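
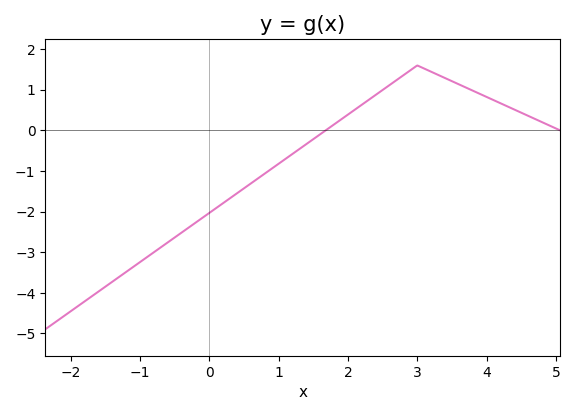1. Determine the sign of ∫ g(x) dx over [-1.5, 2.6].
negative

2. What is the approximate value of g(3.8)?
0.979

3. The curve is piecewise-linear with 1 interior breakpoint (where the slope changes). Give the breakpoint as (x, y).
(3, 1.6)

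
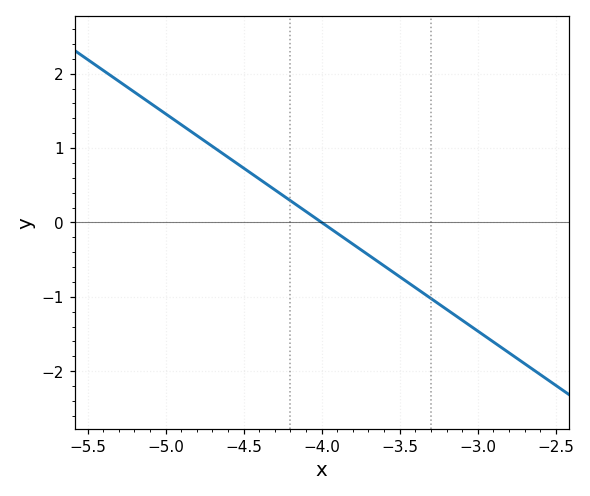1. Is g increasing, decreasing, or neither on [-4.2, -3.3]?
decreasing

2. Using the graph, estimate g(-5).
1.5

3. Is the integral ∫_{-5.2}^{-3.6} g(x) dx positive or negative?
positive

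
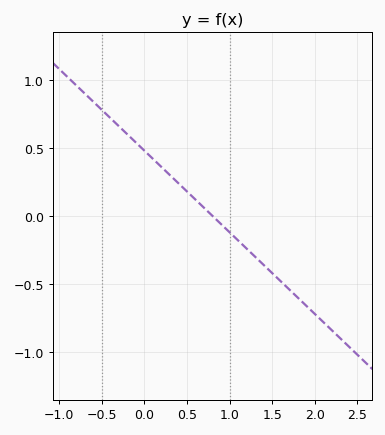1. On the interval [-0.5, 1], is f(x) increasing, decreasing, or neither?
decreasing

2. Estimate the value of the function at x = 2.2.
-0.84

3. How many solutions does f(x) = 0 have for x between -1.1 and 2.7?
1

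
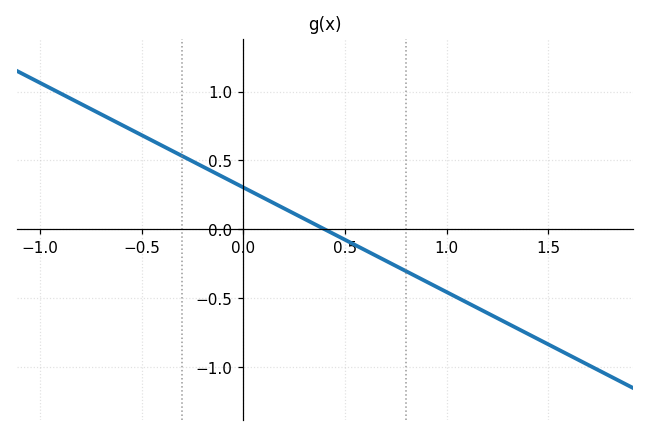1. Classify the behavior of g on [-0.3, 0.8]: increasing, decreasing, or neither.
decreasing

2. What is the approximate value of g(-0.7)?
0.85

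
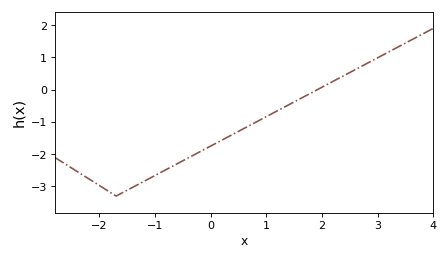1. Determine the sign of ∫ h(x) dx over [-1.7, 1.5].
negative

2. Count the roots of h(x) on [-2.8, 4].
1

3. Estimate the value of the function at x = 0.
-1.75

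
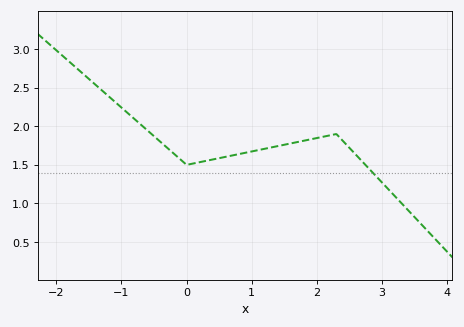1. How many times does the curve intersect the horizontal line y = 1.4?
1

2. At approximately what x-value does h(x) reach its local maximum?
2.3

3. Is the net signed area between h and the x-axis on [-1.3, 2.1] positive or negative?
positive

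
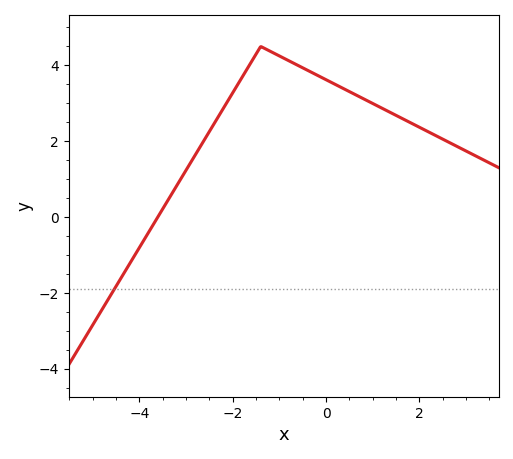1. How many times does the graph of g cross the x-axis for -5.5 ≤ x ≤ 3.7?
1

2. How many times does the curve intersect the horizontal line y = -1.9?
1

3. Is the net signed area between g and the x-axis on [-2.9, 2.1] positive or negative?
positive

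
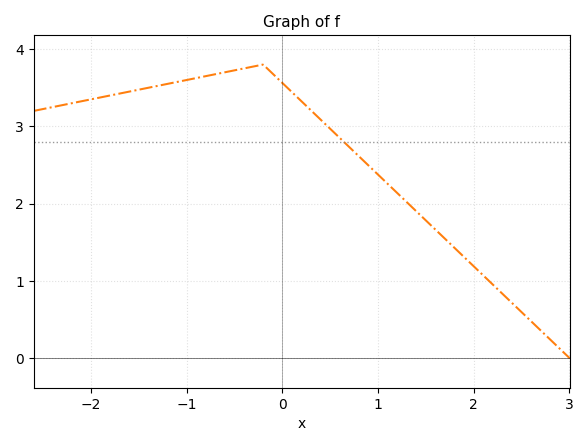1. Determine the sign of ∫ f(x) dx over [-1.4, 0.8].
positive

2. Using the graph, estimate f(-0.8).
3.65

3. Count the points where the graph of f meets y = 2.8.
1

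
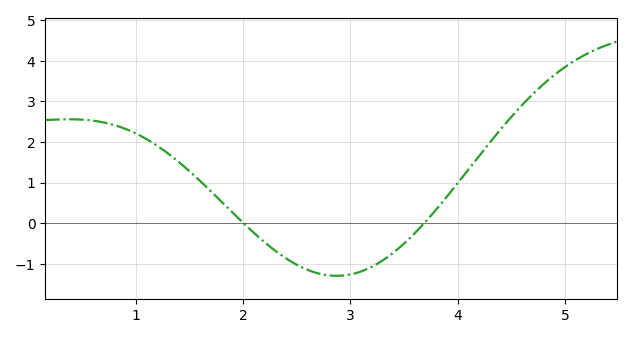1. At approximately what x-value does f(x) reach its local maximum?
0.4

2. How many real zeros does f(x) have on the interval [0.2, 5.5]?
2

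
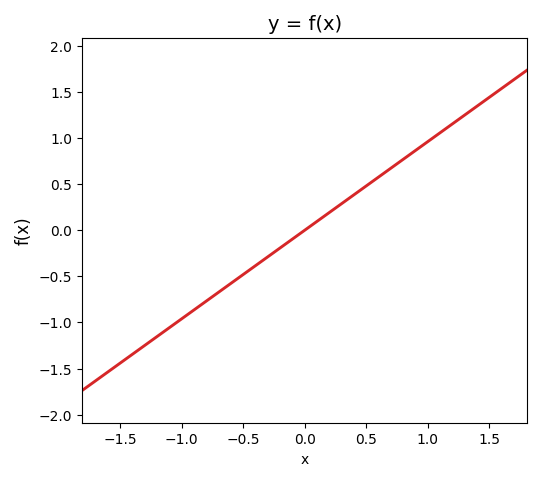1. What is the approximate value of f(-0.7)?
-0.672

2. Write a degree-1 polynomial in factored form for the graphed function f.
y = 0.96(x - 0)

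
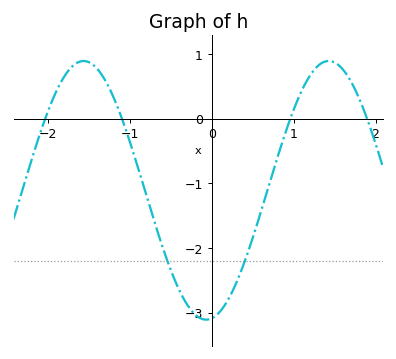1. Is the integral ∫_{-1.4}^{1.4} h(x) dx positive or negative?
negative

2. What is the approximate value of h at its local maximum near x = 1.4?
0.89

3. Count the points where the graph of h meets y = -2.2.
2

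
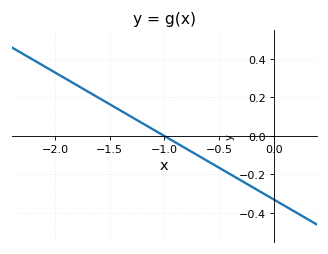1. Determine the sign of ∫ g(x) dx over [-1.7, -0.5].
positive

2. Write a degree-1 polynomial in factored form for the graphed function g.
y = -0.33(x + 1)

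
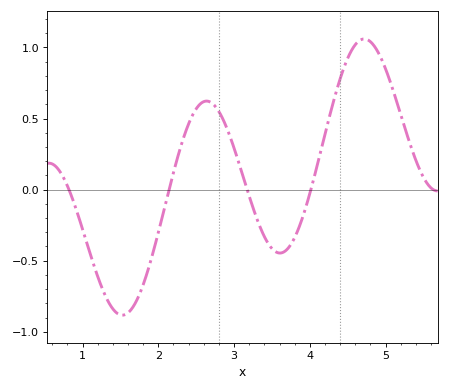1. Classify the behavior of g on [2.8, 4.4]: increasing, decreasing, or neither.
neither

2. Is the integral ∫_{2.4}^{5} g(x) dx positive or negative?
positive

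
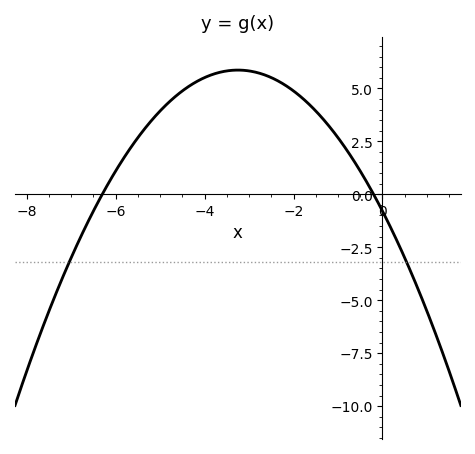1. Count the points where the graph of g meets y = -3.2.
2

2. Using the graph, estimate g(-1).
2.6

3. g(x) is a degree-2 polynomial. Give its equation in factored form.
y = -0.63(x + 6.3)(x + 0.2)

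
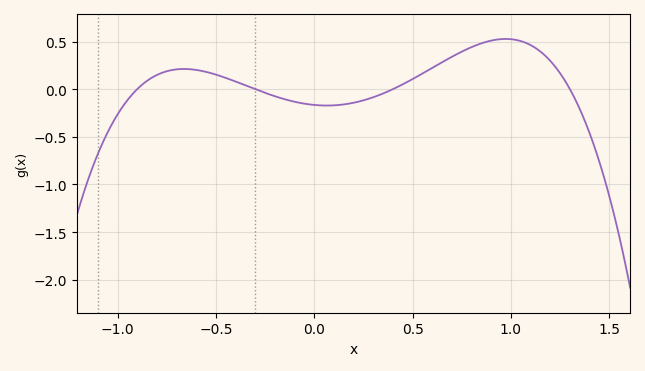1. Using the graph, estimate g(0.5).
0.106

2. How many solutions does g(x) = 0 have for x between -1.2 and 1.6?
4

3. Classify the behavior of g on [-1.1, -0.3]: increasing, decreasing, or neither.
neither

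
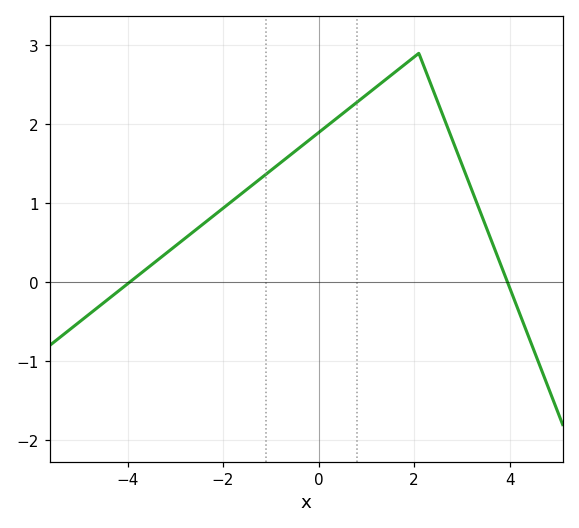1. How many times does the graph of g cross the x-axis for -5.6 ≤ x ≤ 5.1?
2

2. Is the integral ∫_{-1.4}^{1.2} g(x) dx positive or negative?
positive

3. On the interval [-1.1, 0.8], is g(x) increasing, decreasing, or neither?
increasing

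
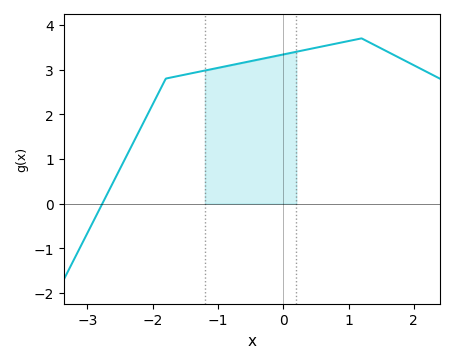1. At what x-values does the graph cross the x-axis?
-2.77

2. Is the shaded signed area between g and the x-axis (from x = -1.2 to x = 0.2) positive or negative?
positive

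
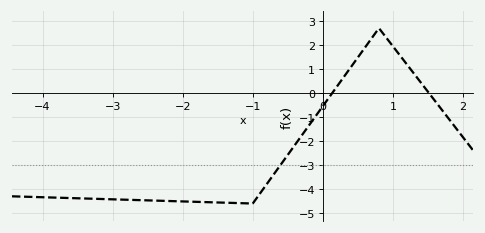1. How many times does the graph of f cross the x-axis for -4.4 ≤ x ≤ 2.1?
2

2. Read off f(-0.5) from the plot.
-2.57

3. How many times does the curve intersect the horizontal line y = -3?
1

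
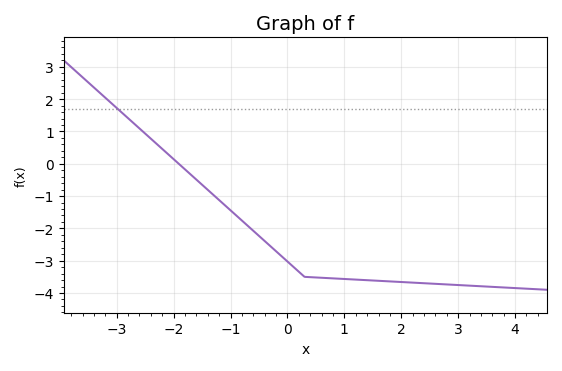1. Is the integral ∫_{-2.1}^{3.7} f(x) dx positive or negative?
negative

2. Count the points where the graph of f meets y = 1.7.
1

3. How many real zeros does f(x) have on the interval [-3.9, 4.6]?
1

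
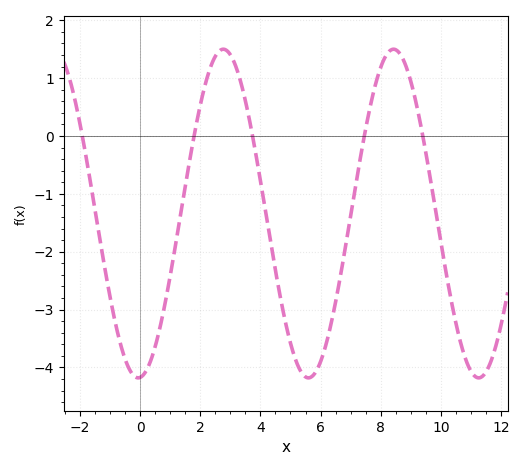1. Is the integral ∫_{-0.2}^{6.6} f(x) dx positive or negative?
negative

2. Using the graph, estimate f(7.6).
0.383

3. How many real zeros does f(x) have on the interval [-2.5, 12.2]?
5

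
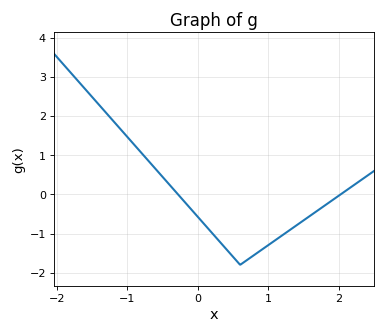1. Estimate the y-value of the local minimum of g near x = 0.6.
-1.8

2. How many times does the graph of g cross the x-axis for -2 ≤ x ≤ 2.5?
2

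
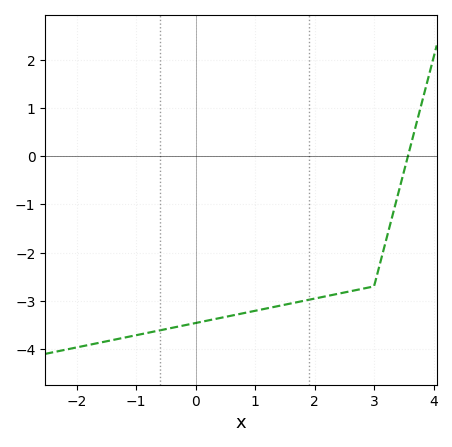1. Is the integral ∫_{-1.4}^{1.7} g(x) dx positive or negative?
negative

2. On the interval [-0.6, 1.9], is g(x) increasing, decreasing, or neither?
increasing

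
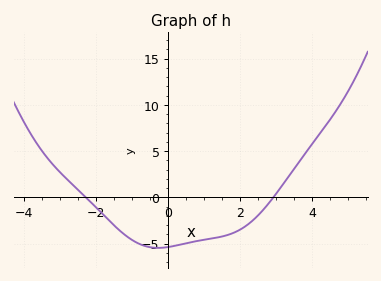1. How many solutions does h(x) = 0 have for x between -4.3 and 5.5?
2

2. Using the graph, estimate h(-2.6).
1.18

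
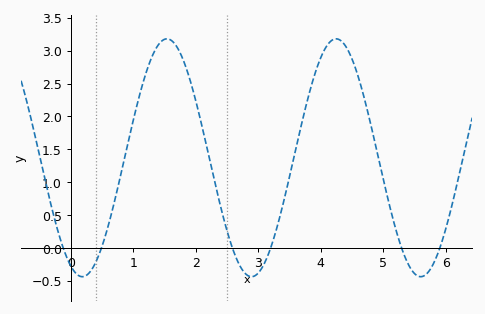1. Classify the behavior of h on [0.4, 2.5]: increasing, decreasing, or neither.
neither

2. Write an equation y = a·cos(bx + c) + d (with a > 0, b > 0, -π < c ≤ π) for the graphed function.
y = 1.81cos(2.32x + 2.71) + 1.37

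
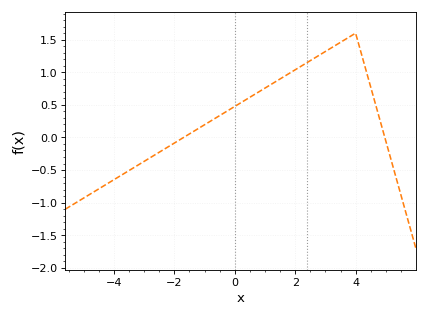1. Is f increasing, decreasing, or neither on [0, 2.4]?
increasing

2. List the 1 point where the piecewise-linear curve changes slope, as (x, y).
(4, 1.6)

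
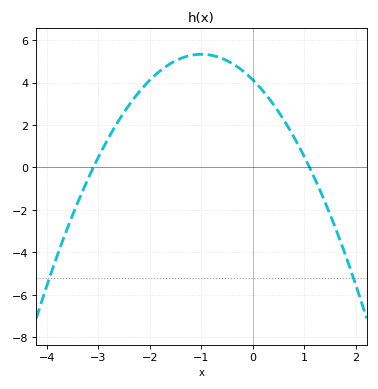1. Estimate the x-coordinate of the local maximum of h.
-1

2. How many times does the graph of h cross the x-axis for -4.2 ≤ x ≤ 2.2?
2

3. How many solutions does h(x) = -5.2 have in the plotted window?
2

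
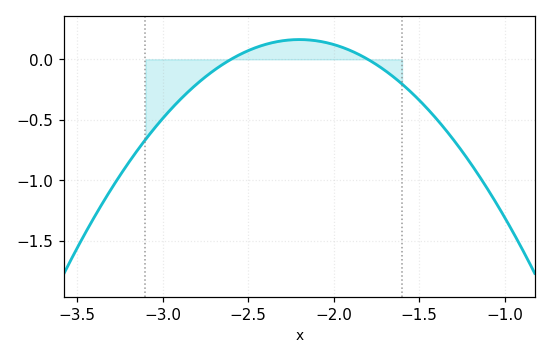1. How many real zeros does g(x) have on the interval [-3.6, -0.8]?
2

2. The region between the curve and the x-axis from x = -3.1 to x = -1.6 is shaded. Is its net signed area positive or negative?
negative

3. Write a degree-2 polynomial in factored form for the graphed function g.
y = -1.02(x + 2.6)(x + 1.8)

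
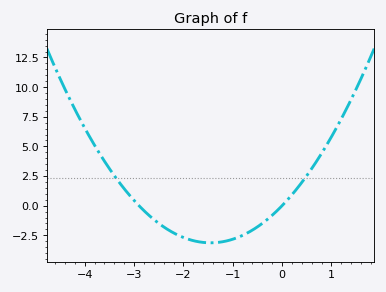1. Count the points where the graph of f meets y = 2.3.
2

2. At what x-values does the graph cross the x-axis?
-2.9, 0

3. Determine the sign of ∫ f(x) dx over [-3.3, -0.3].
negative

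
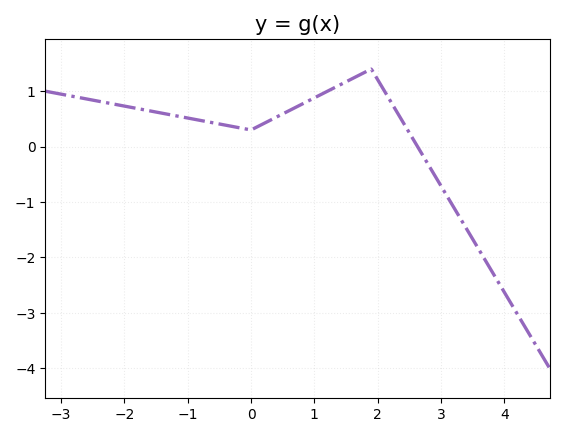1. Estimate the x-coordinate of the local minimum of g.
-0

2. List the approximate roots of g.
2.63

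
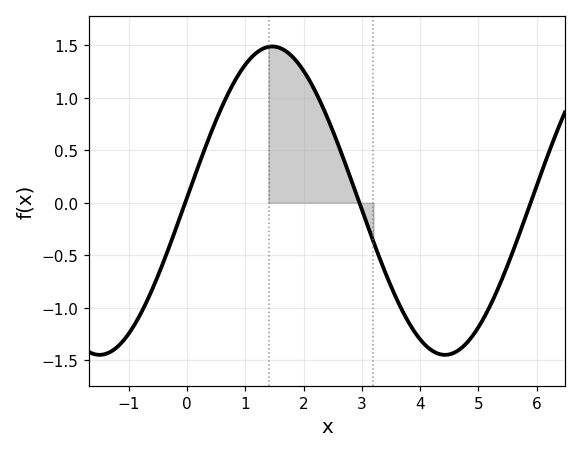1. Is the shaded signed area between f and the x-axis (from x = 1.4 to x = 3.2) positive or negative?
positive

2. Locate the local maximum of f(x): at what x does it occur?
1.46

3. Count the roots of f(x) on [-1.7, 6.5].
3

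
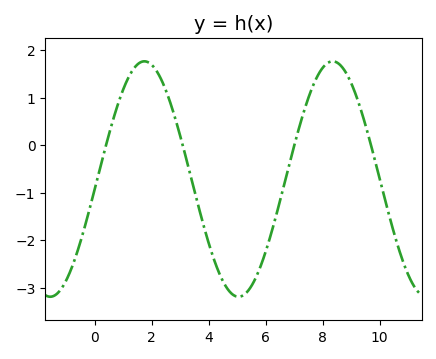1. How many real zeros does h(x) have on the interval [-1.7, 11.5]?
4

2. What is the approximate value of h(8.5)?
1.7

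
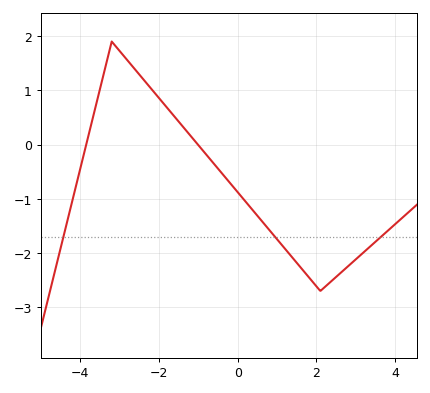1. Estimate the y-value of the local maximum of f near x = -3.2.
1.9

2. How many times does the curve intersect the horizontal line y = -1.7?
3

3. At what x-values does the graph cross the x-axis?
-3.85, -1.01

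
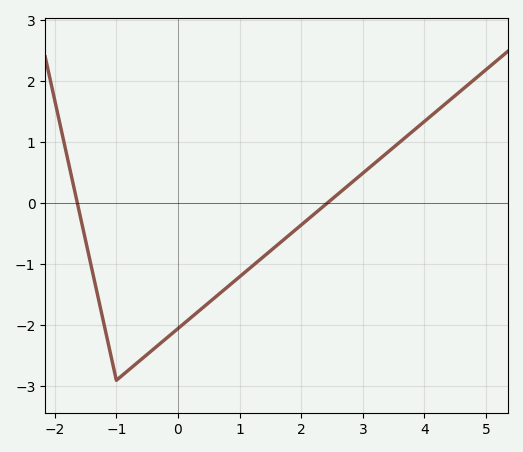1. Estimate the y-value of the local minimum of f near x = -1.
-2.9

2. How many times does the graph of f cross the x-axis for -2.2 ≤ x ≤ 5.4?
2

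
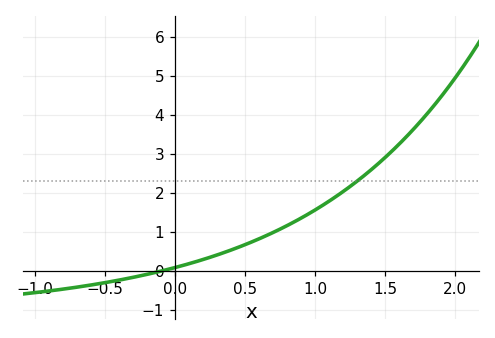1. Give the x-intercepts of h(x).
-0.088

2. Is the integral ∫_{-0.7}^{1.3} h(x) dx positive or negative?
positive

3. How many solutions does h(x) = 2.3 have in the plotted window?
1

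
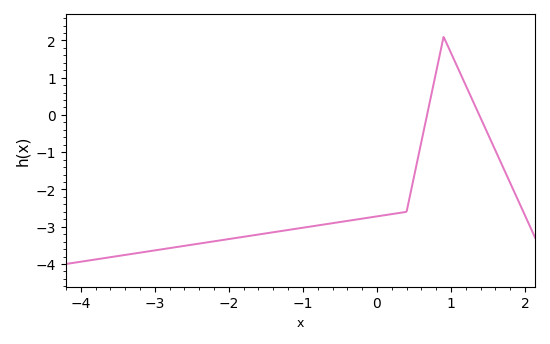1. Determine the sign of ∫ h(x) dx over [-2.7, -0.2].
negative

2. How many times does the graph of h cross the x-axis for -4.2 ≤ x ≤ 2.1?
2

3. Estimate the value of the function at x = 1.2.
0.791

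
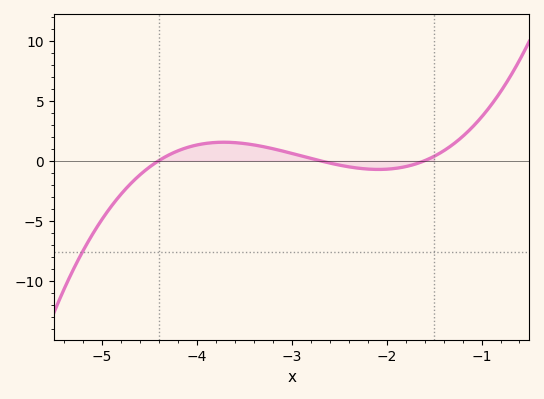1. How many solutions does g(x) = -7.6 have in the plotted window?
1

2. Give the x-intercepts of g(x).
-4.4, -2.7, -1.6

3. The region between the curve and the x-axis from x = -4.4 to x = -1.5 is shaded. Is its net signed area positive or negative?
positive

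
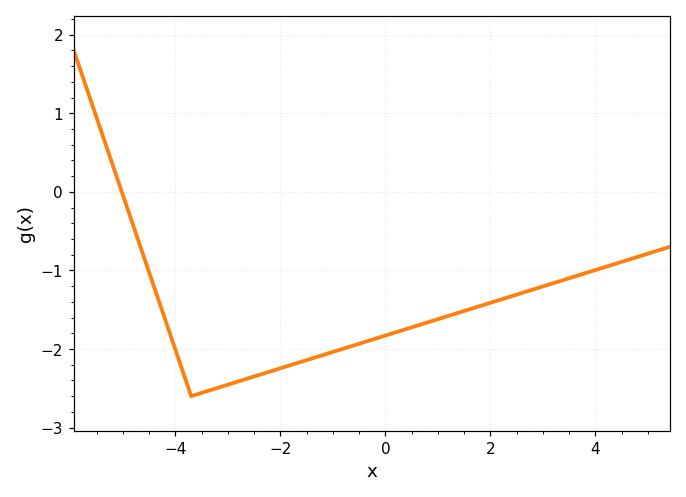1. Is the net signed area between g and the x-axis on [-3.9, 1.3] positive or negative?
negative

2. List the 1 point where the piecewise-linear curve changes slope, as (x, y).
(-3.7, -2.6)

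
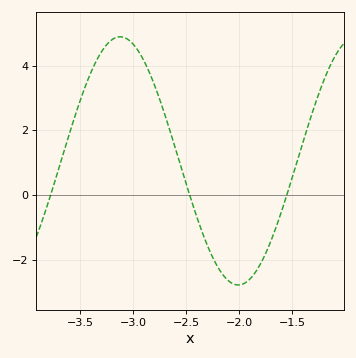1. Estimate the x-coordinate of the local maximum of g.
-3.12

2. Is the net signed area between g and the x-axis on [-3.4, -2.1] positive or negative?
positive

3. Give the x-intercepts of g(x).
-3.78, -2.47, -1.55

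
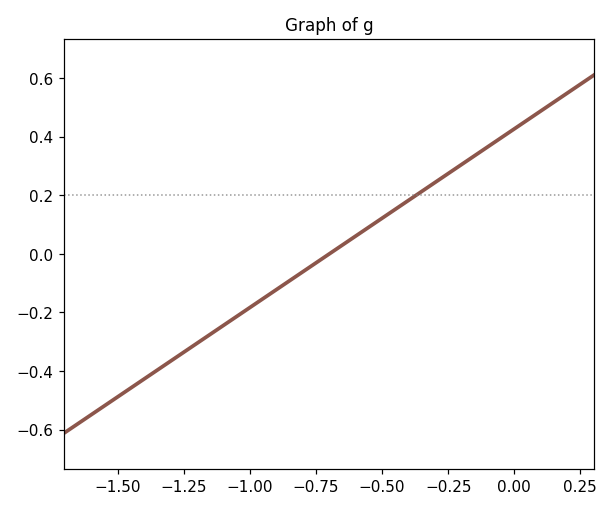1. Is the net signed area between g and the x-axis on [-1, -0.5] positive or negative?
negative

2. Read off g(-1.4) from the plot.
-0.42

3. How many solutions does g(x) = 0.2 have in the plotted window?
1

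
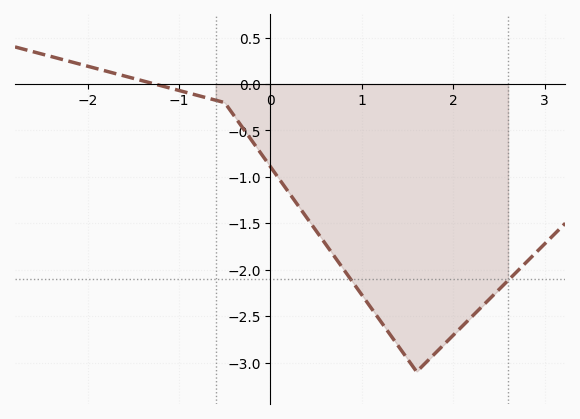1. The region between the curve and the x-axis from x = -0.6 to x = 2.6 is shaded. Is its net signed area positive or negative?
negative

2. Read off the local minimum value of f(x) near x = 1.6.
-3.1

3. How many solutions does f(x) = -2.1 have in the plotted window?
2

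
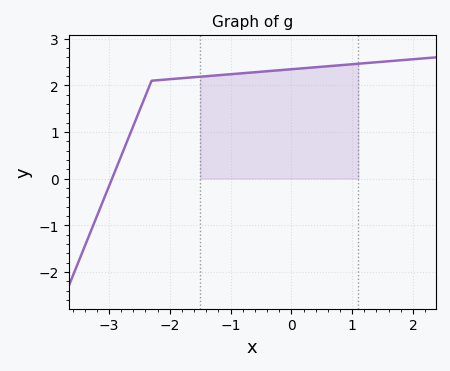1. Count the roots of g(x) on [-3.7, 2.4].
1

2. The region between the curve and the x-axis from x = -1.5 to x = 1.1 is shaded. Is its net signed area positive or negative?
positive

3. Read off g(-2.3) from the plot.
2.1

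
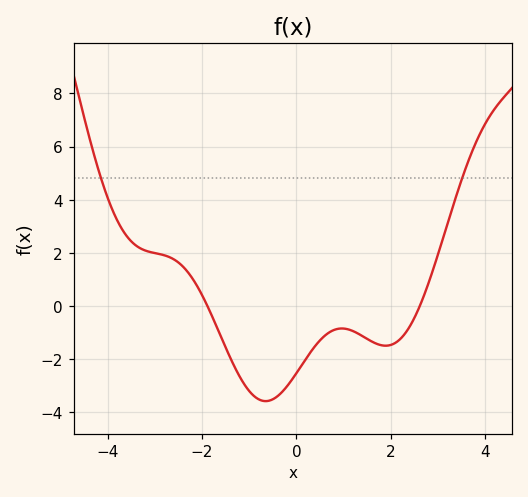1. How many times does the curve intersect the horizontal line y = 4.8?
2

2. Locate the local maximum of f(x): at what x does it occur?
0.96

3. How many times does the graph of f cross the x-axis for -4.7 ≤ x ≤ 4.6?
2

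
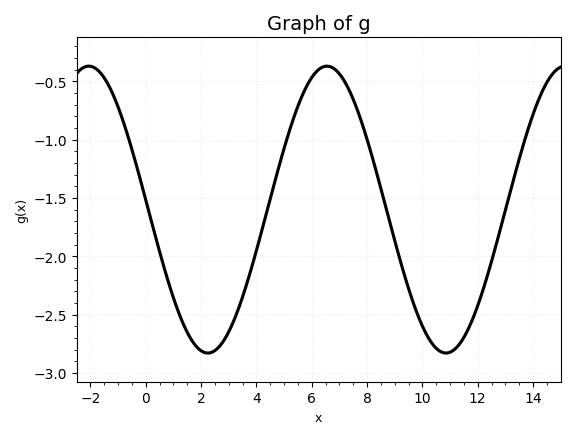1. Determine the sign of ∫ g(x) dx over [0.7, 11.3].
negative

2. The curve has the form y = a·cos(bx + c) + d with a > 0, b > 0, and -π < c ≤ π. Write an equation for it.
y = 1.23cos(0.73x + 1.5) - 1.6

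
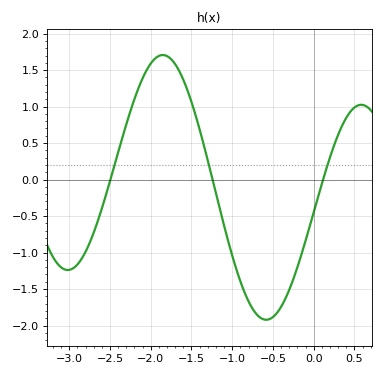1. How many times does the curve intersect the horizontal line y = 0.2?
3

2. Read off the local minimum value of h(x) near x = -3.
-1.24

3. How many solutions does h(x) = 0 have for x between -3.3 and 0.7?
3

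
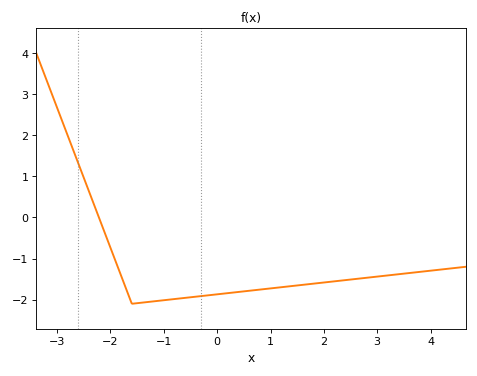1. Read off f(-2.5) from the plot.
1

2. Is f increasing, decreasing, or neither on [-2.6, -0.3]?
neither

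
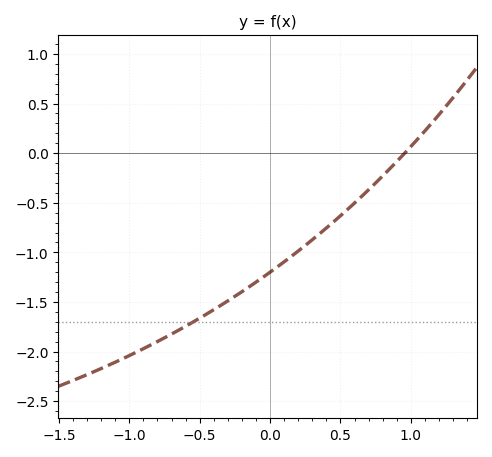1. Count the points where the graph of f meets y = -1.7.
1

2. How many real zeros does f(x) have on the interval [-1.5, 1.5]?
1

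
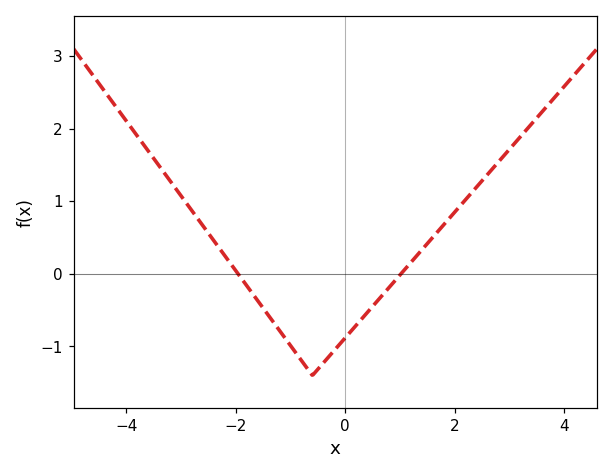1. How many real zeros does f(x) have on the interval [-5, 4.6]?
2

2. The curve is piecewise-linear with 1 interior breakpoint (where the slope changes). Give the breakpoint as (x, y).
(-0.6, -1.4)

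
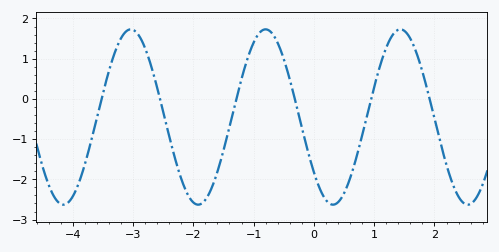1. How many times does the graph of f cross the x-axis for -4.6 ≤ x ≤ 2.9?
6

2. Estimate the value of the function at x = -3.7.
-1.07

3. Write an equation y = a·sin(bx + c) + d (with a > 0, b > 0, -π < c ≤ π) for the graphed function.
y = 2.18sin(2.81x - 2.46) - 0.45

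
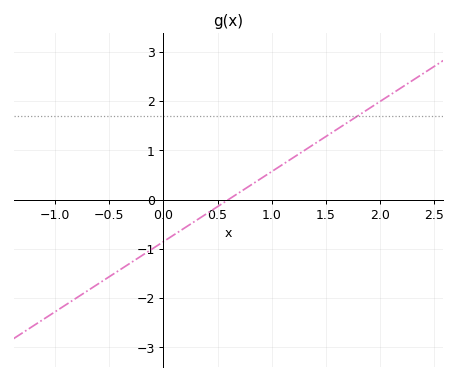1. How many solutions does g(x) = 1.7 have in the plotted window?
1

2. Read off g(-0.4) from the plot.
-1.42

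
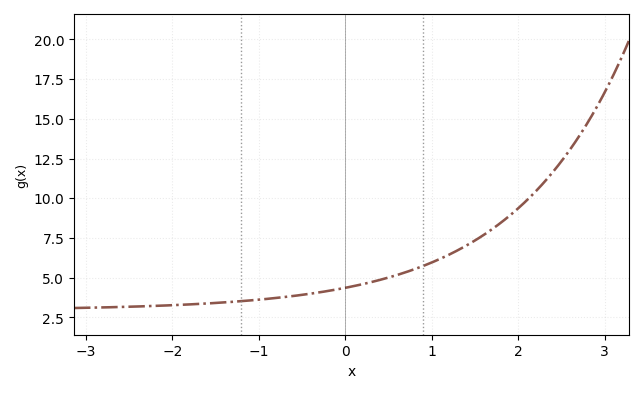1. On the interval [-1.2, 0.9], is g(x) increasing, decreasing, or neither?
increasing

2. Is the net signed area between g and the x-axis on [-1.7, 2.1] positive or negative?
positive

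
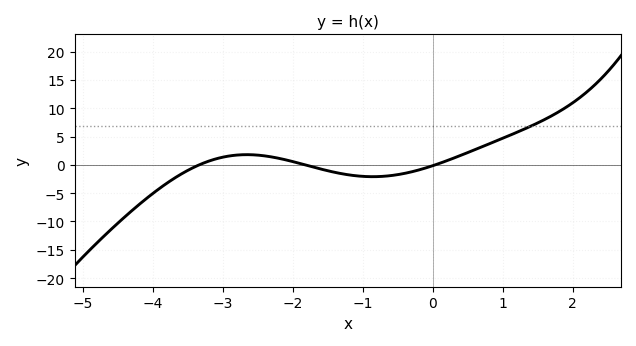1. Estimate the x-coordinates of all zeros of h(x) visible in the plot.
-3.4, -1.8, 0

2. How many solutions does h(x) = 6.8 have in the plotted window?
1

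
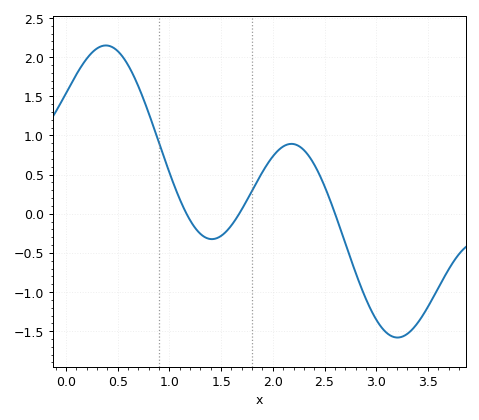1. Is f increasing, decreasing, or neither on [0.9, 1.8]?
neither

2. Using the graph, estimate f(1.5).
-0.283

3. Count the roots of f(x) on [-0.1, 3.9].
3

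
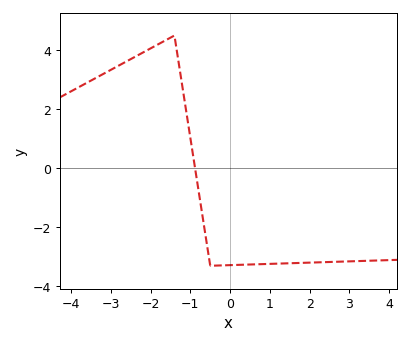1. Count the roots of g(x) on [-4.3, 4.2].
1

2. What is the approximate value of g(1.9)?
-3.2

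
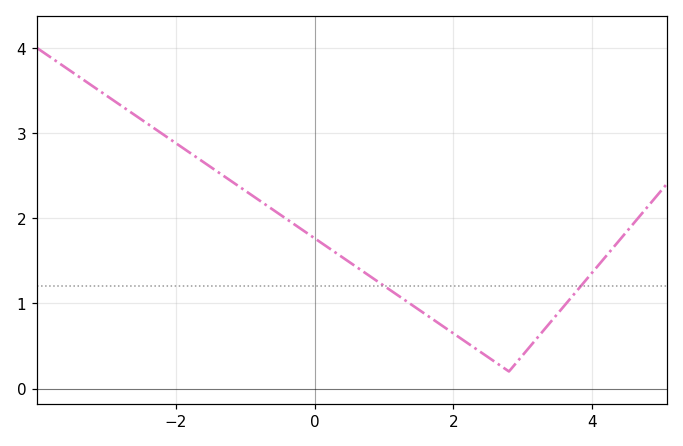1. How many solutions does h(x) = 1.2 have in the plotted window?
2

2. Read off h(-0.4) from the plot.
2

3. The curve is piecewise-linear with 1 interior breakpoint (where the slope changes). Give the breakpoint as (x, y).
(2.8, 0.2)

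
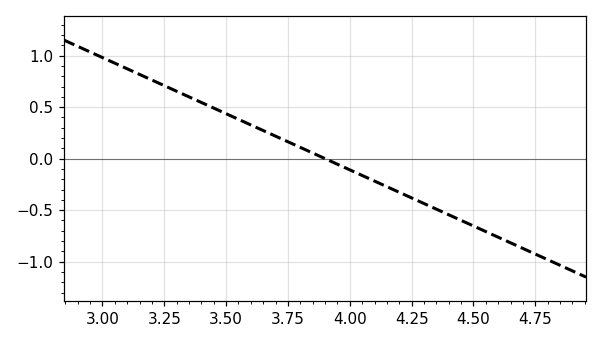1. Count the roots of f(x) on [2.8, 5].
1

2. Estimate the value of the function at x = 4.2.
-0.35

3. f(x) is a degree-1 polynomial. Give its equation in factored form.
y = -1.09(x - 3.9)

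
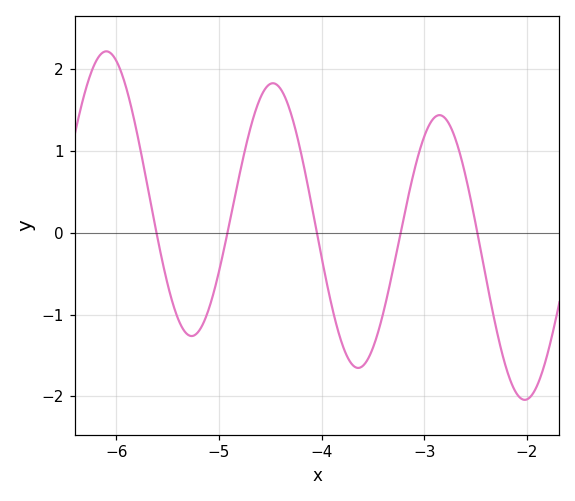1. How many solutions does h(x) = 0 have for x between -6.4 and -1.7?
5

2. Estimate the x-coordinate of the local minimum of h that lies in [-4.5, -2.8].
-3.6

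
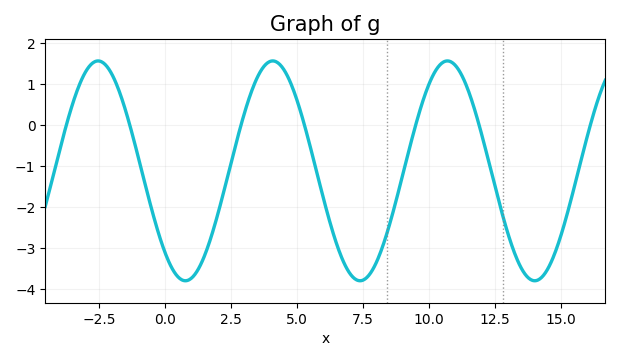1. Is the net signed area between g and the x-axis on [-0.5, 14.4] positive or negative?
negative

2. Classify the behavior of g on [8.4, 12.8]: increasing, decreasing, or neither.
neither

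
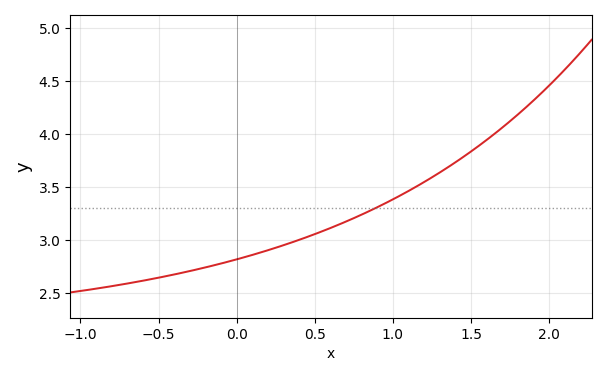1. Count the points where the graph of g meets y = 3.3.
1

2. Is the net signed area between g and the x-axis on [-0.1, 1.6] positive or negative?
positive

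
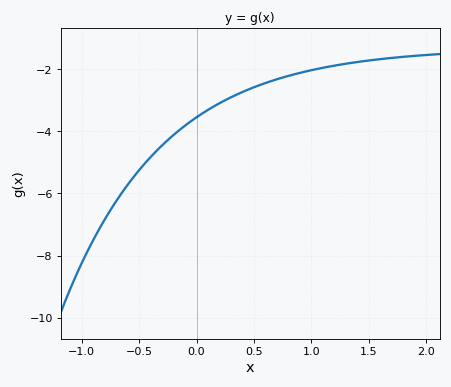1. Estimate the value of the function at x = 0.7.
-2.4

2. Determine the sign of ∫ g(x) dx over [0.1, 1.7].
negative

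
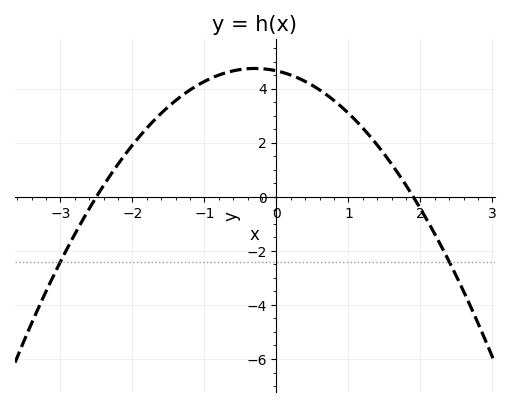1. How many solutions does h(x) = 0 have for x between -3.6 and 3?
2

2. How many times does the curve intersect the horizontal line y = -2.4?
2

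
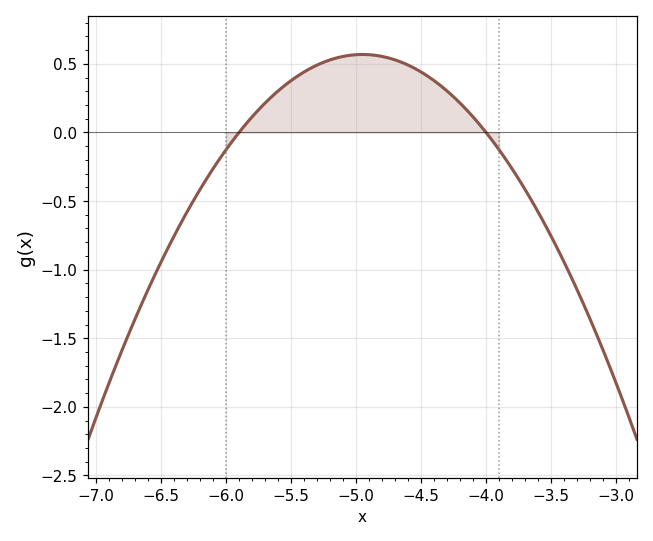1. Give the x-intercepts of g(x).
-5.9, -4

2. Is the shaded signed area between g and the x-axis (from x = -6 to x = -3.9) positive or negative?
positive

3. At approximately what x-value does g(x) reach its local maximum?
-5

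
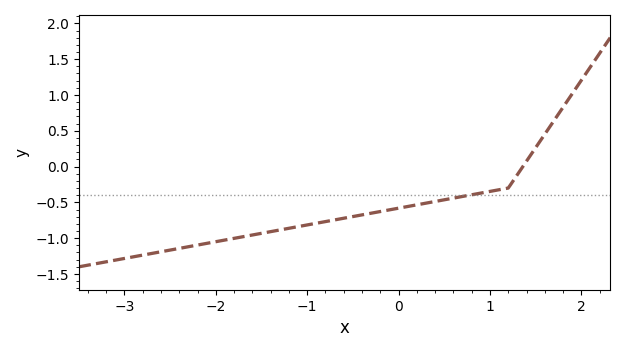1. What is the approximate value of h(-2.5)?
-1.17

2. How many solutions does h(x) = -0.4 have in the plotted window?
1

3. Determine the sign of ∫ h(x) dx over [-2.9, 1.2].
negative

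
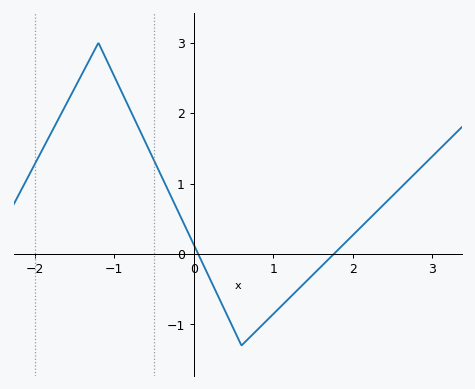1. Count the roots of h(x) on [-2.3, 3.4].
2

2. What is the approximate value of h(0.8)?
-1.08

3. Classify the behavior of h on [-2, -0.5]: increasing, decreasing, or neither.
neither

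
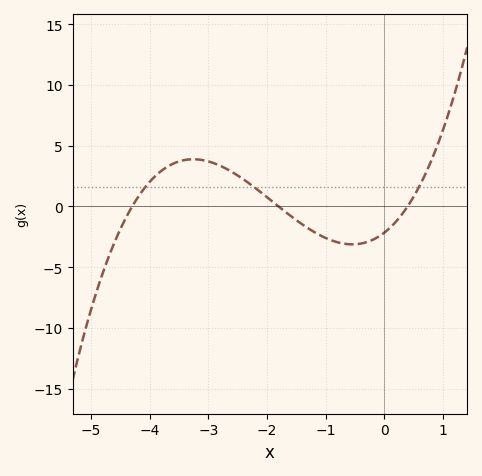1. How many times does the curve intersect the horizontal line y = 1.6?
3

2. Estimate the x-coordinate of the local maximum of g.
-3.3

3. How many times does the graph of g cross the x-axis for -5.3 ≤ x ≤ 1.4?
3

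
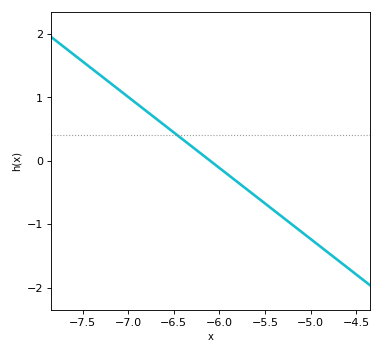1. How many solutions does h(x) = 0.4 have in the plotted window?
1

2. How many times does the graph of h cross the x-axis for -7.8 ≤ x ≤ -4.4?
1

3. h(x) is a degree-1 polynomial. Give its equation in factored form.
y = -1.12(x + 6.1)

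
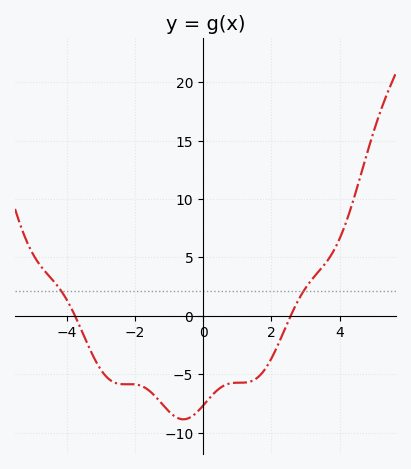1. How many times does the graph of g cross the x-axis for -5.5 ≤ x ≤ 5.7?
2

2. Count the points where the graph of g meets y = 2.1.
2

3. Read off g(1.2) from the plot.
-5.72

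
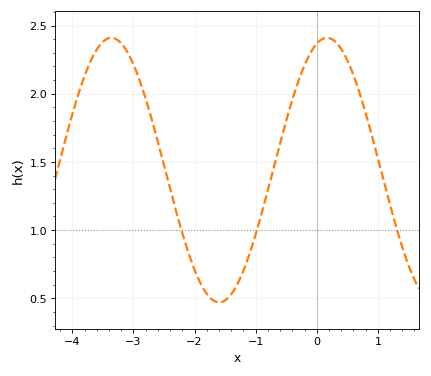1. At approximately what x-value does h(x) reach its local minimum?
-1.6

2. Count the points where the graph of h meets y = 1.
3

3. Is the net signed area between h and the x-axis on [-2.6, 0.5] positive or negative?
positive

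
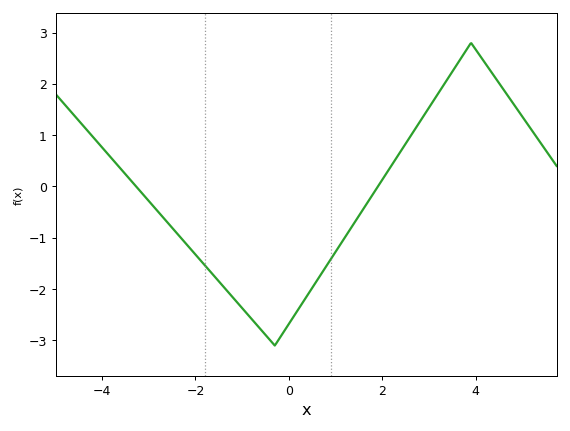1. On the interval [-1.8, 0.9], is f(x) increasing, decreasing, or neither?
neither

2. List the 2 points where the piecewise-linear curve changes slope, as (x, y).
(-0.3, -3.1); (3.9, 2.8)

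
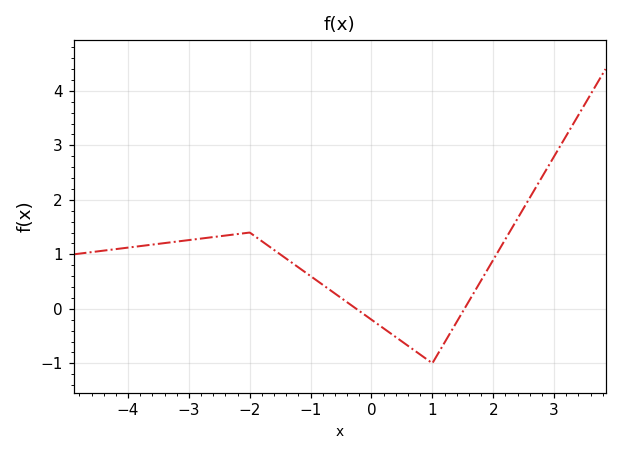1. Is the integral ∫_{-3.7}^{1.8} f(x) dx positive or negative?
positive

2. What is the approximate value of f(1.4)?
-0.2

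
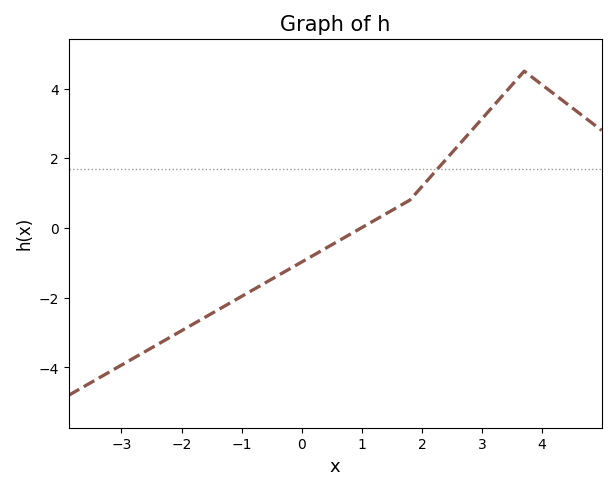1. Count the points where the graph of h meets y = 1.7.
1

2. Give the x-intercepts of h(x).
1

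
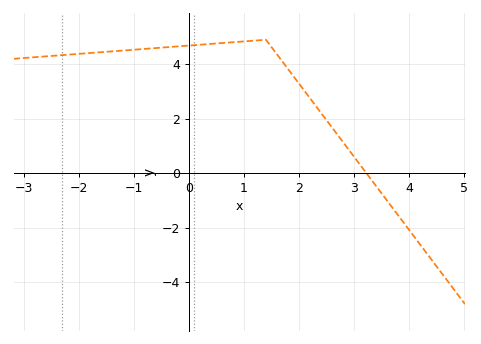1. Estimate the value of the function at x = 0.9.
4.82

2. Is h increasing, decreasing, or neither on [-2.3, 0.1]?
increasing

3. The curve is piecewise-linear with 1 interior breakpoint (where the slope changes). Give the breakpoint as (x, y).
(1.4, 4.9)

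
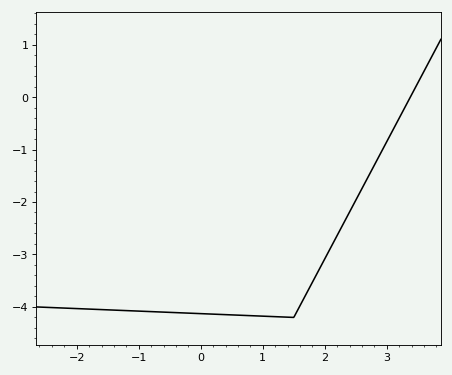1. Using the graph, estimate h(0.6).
-4.16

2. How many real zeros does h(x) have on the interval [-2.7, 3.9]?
1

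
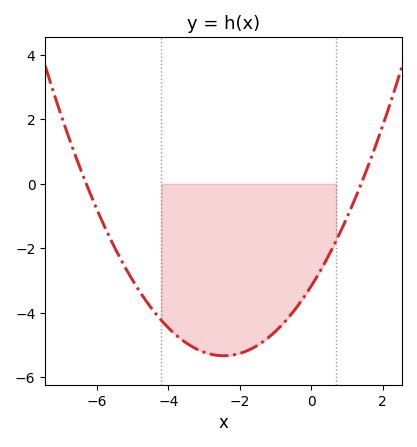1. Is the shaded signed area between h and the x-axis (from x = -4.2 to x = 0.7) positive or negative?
negative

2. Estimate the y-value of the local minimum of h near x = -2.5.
-5.34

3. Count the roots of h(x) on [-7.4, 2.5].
2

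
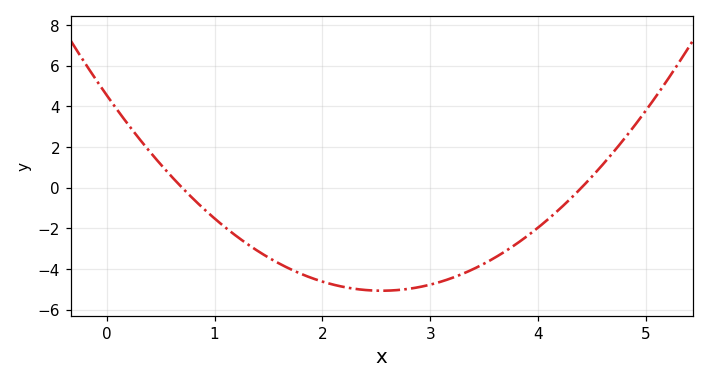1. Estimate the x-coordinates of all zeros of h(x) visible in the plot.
0.7, 4.4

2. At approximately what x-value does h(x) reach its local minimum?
2.6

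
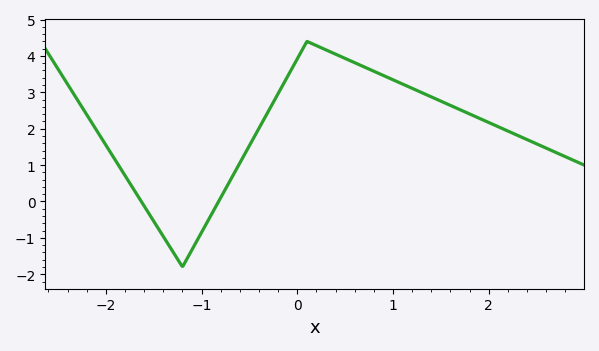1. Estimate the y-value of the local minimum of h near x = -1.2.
-1.8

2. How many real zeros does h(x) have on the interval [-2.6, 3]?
2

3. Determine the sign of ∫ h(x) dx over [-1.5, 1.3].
positive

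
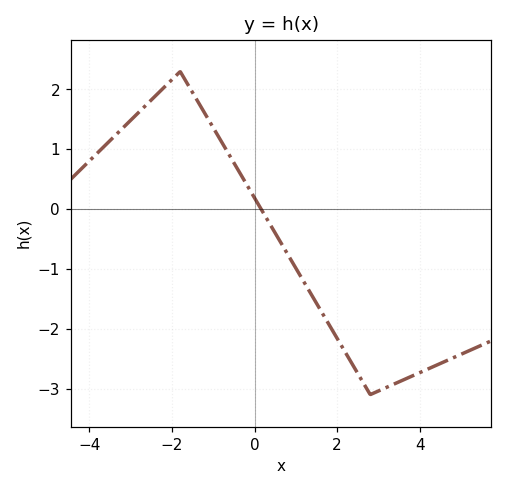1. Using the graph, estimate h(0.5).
-0.4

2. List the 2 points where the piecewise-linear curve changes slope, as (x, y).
(-1.8, 2.3); (2.8, -3.1)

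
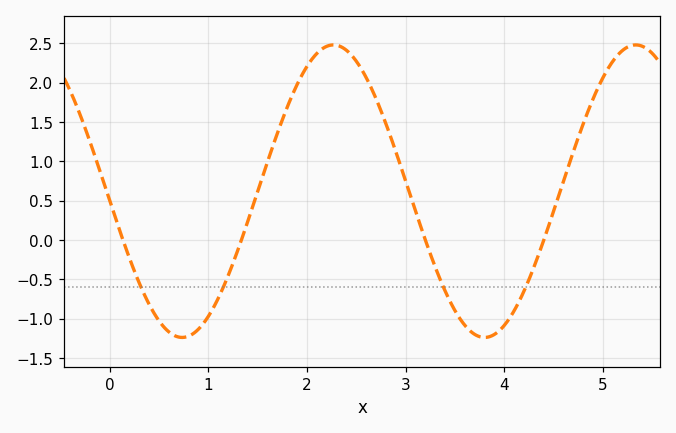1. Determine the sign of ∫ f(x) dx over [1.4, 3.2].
positive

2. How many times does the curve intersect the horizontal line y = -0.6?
4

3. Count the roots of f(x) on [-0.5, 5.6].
4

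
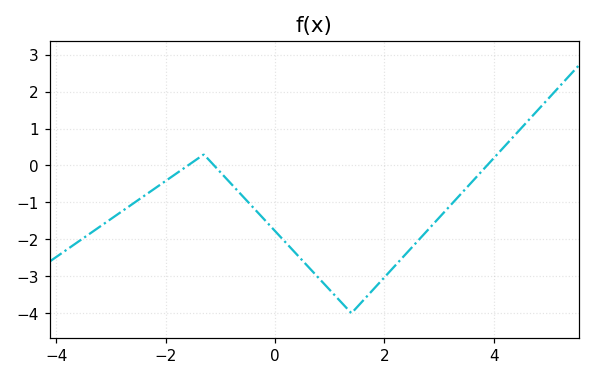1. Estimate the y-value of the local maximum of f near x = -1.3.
0.299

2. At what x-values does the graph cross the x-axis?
-1.59, -1.11, 3.88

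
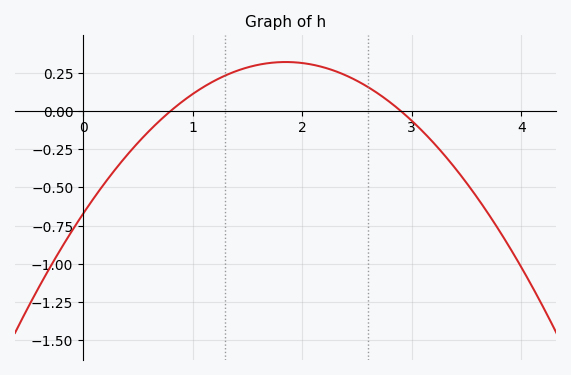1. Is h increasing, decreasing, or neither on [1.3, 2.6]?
neither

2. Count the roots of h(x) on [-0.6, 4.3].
2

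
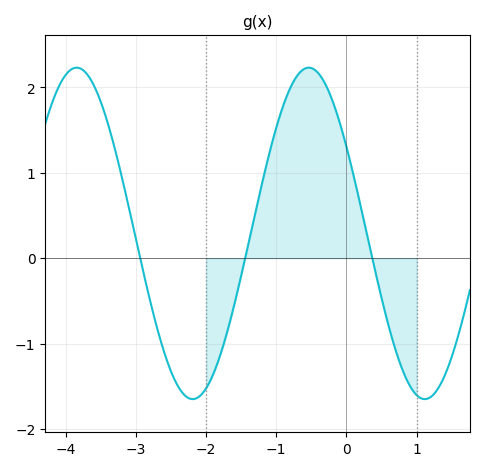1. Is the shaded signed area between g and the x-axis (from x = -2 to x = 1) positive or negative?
positive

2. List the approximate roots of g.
-2.9, -1.4, 0.4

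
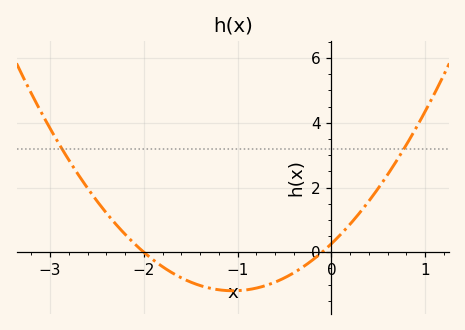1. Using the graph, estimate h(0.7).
2.85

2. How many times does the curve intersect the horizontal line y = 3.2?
2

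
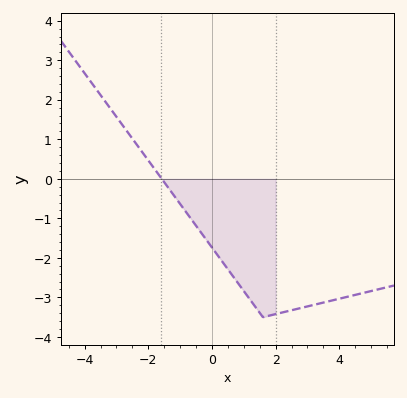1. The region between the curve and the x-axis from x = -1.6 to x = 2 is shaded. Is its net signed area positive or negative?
negative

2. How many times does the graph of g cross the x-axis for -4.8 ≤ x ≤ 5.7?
1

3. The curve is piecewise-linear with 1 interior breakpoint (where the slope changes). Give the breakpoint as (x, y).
(1.6, -3.5)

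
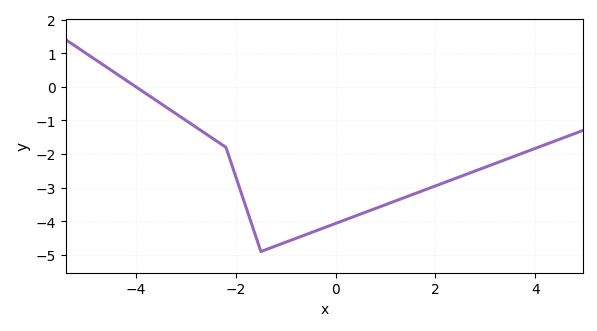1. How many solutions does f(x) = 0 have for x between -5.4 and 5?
1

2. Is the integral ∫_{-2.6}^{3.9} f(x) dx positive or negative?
negative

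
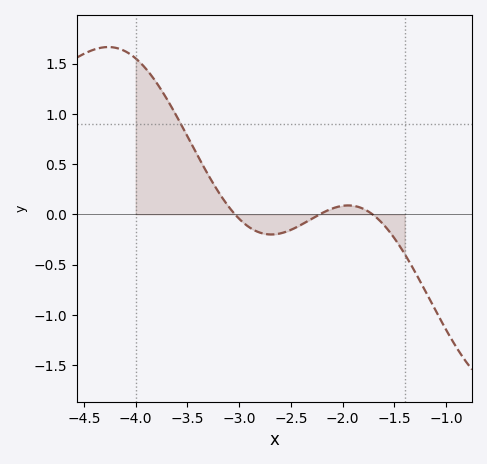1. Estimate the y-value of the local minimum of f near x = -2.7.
-0.2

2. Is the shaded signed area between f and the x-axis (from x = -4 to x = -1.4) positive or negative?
positive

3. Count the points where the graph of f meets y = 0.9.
1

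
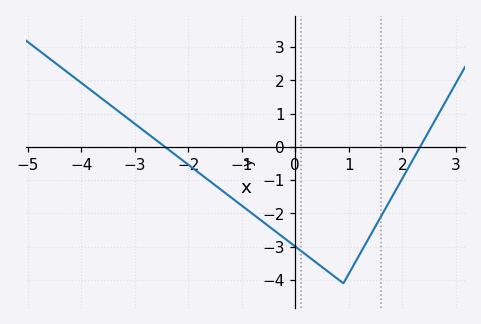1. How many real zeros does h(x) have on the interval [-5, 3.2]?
2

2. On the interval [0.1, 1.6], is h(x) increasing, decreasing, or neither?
neither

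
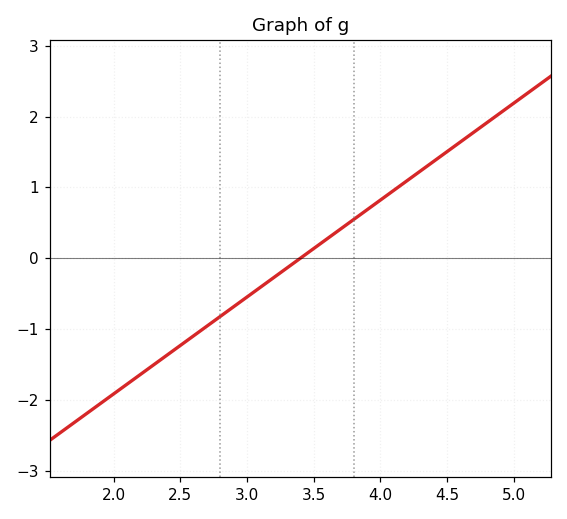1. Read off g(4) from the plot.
0.8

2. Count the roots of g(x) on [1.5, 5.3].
1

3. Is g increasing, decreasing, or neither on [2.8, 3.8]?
increasing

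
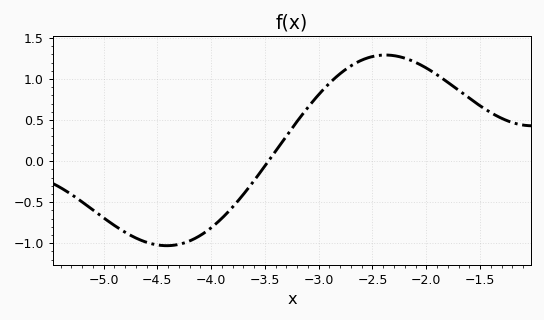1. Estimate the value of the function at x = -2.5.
1.25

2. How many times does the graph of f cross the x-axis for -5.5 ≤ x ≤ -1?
1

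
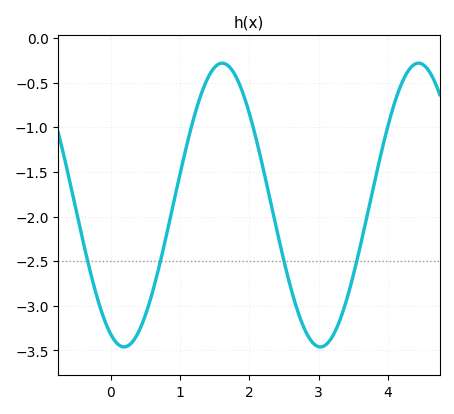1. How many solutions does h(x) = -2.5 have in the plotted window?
4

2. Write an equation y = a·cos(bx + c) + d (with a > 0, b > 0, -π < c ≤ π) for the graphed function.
y = 1.59cos(2.2x + 2.7) - 1.87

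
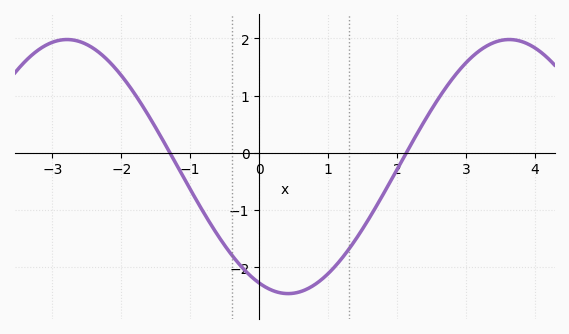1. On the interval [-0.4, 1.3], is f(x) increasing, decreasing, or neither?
neither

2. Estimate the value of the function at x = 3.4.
1.9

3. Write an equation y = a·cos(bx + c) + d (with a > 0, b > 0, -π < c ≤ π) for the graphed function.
y = 2.22cos(0.98x + 2.7) - 0.24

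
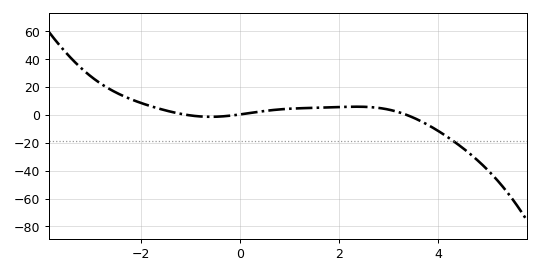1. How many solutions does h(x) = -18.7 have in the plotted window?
1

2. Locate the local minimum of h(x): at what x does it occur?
-0.591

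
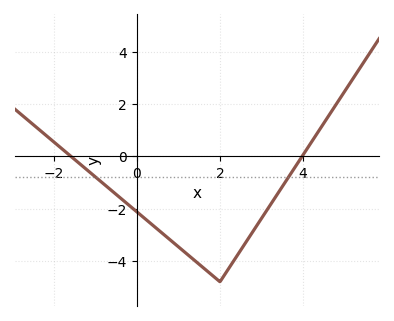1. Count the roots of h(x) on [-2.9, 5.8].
2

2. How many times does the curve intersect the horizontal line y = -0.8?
2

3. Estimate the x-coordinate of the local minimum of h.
2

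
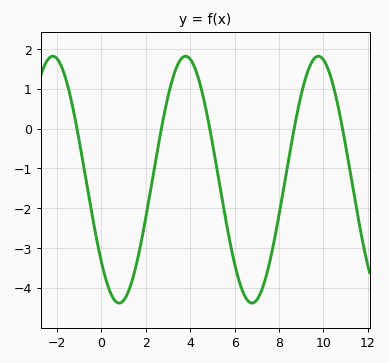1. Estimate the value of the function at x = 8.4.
-0.888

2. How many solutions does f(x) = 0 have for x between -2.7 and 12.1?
5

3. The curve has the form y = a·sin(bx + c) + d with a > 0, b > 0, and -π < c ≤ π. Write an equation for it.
y = 3.1sin(1.05x - 2.41) - 1.28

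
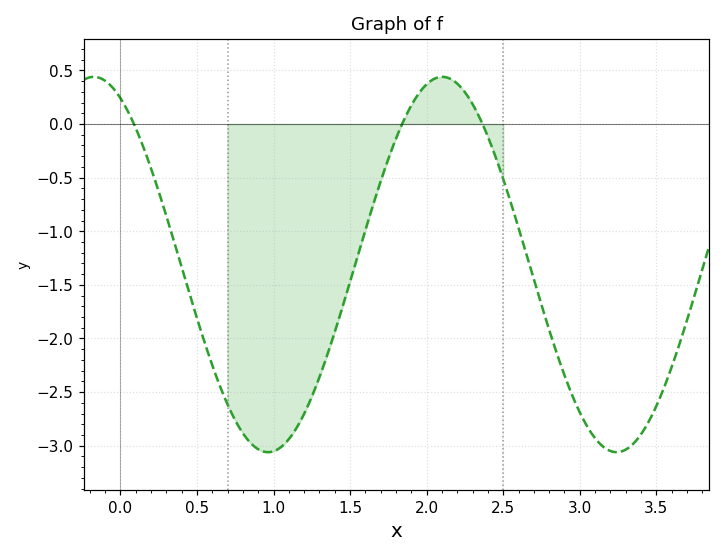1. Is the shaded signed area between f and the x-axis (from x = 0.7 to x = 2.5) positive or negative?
negative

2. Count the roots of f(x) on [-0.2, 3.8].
3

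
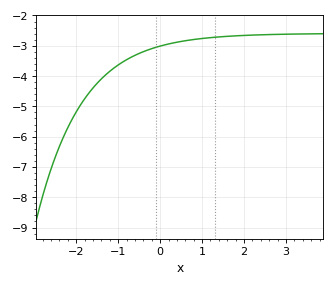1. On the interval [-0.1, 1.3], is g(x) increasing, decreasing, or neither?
increasing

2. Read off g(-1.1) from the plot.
-3.7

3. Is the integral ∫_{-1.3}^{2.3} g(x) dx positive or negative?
negative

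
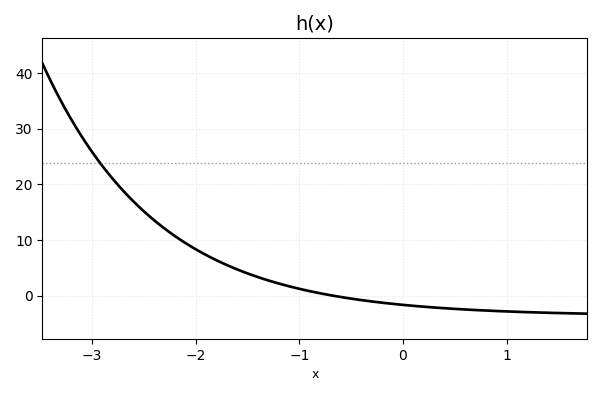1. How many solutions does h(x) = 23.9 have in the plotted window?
1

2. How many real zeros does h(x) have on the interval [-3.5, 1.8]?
1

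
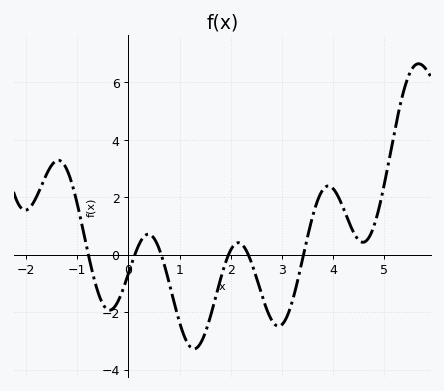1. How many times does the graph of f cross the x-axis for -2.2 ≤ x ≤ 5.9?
6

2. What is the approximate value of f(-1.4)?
3.2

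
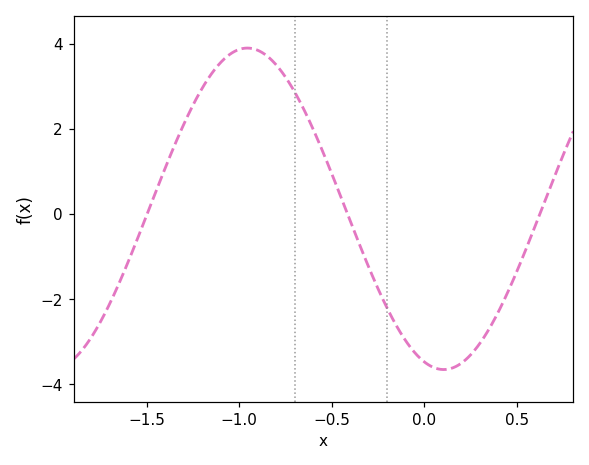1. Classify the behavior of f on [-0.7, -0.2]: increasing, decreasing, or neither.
decreasing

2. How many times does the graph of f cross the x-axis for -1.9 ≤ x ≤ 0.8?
3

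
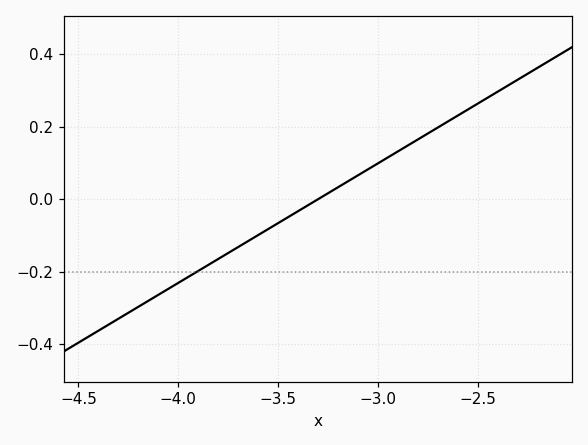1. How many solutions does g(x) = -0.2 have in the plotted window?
1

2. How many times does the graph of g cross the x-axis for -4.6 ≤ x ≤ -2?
1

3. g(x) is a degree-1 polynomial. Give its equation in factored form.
y = 0.33(x + 3.3)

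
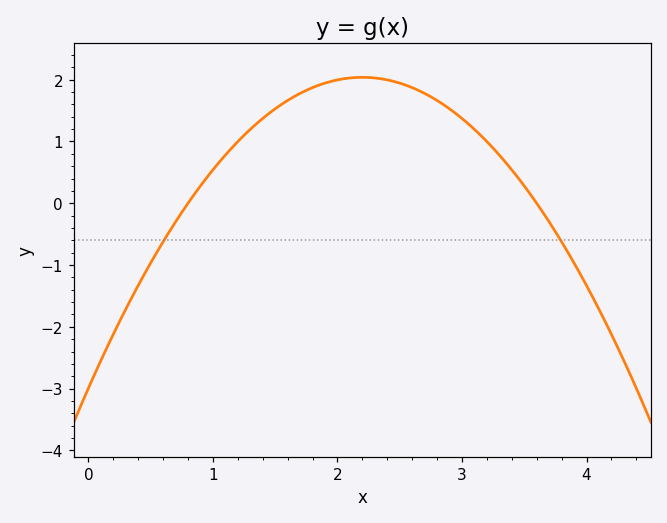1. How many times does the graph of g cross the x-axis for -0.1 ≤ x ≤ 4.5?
2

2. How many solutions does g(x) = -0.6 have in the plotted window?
2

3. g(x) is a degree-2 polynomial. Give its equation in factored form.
y = -1.04(x - 0.8)(x - 3.6)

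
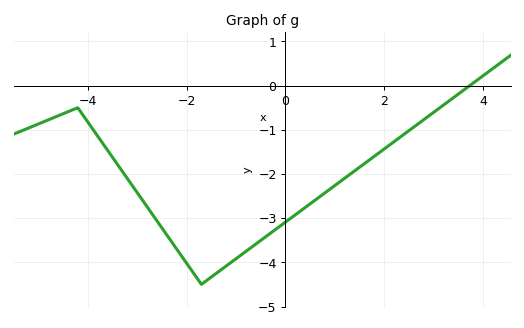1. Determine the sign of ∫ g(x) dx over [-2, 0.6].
negative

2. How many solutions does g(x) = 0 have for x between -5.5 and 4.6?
1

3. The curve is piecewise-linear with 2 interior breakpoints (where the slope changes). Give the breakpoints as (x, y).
(-4.2, -0.5); (-1.7, -4.5)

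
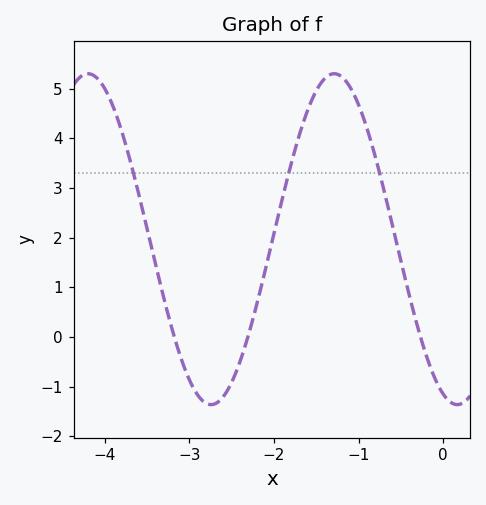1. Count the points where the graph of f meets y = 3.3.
3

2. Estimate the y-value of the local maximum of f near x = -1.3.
5.3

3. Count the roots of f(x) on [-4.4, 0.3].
3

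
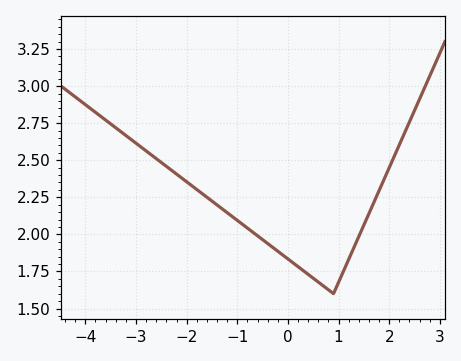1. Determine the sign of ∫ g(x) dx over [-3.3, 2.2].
positive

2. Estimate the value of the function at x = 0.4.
1.73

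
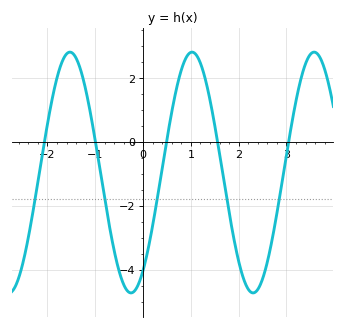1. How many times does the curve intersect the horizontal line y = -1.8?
5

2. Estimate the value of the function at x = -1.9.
1.4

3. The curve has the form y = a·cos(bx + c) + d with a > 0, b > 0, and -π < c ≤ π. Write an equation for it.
y = 3.77cos(2.5x - 2.5) - 0.96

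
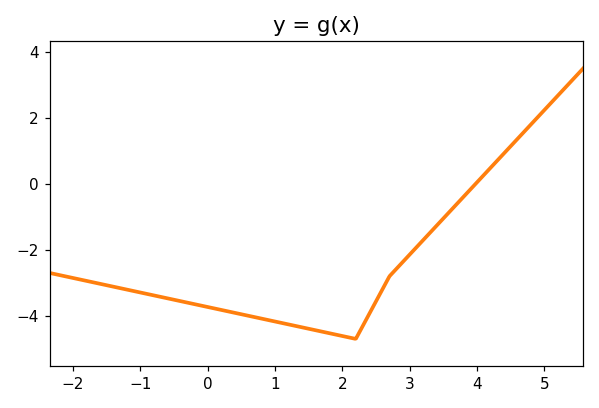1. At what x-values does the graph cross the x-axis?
4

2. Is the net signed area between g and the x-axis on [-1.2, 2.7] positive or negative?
negative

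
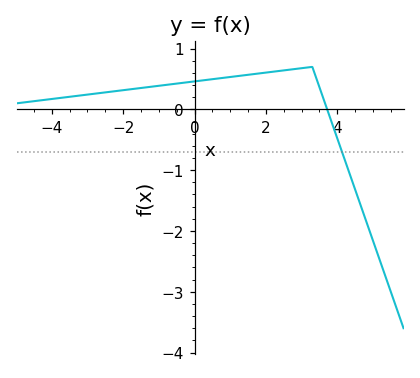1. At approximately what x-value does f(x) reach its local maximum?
3.3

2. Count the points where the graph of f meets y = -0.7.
1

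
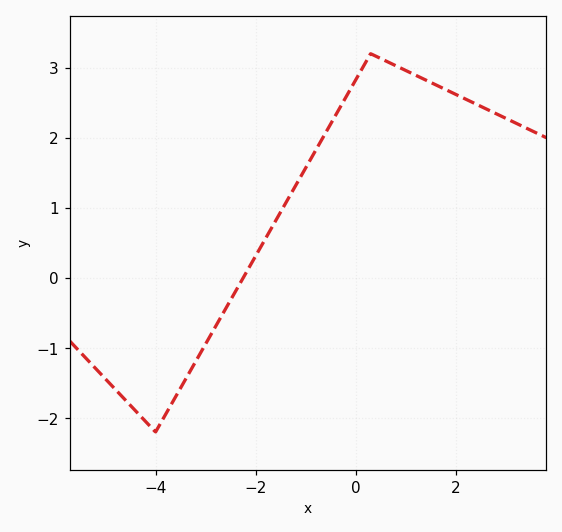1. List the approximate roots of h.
-2.25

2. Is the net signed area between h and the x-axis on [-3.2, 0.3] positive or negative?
positive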